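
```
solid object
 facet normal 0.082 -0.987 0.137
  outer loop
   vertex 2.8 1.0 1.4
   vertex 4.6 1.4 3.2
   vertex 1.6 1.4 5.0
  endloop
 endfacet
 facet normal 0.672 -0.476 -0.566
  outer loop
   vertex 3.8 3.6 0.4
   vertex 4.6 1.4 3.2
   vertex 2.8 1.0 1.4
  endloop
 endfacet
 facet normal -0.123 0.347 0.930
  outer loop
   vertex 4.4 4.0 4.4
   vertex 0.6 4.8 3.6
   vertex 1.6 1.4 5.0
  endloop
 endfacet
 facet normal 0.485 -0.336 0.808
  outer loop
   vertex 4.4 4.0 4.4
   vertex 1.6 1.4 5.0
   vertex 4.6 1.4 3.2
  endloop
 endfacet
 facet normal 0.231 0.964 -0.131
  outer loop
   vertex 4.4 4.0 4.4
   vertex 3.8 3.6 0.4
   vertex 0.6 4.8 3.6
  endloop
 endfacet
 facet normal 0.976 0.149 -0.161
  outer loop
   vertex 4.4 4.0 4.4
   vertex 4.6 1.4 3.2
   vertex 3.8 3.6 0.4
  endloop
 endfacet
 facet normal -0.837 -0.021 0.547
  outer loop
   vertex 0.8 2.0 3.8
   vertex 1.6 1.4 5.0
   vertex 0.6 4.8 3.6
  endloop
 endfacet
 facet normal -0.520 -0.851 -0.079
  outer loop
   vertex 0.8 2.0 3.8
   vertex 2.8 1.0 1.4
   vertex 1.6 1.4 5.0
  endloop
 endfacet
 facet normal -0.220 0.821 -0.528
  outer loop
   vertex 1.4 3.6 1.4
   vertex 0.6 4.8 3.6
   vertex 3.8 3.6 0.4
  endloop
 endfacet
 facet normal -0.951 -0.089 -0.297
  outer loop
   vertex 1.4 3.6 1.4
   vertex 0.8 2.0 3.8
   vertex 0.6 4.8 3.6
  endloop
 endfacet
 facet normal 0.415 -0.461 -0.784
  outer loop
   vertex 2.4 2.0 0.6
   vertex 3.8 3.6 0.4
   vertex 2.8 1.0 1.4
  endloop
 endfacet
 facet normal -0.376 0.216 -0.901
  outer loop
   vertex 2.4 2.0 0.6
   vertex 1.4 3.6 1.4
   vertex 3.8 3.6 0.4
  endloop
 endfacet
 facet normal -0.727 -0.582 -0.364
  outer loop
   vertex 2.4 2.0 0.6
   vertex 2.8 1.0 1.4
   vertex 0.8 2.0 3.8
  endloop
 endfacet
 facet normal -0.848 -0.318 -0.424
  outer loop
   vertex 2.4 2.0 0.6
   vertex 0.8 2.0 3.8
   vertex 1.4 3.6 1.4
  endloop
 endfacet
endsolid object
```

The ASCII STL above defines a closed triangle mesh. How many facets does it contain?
14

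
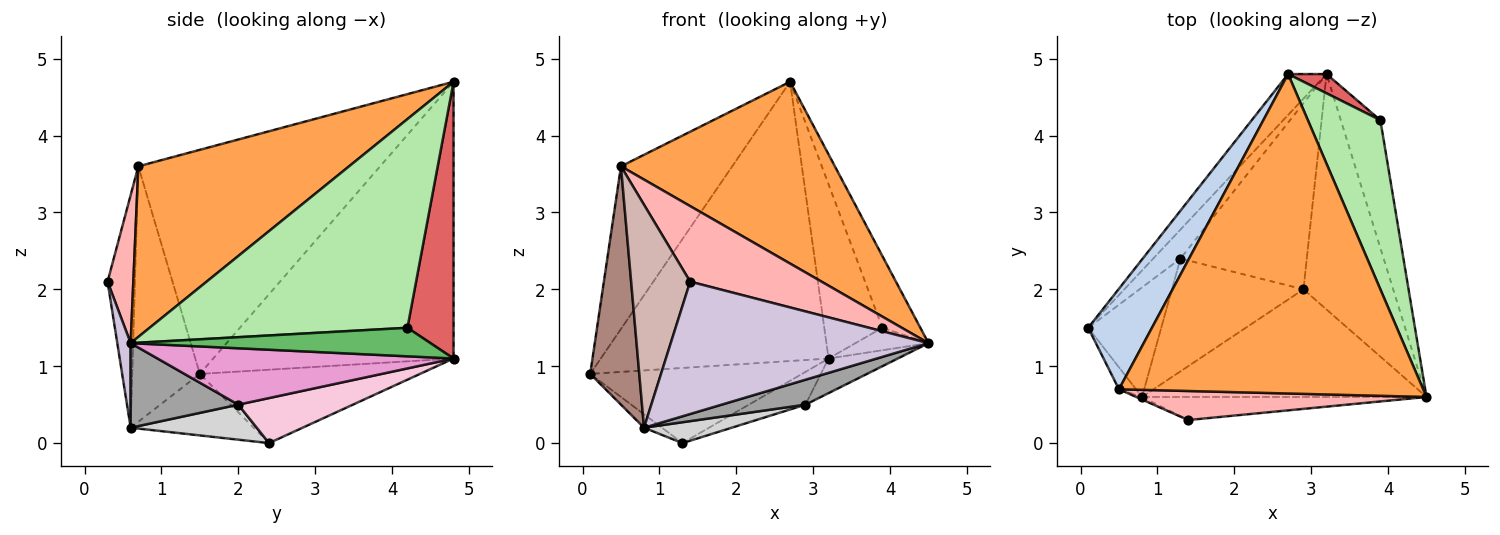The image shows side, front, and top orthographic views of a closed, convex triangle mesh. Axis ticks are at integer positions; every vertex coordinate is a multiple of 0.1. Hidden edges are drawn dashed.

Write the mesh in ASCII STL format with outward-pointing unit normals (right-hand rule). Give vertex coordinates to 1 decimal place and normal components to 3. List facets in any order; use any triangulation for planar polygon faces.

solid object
 facet normal -0.722 0.684 -0.100
  outer loop
   vertex 2.7 4.8 4.7
   vertex 3.2 4.8 1.1
   vertex 0.1 1.5 0.9
  endloop
 endfacet
 facet normal -0.880 0.405 0.250
  outer loop
   vertex 0.5 0.7 3.6
   vertex 2.7 4.8 4.7
   vertex 0.1 1.5 0.9
  endloop
 endfacet
 facet normal 0.438 -0.445 0.781
  outer loop
   vertex 0.5 0.7 3.6
   vertex 4.5 0.6 1.3
   vertex 2.7 4.8 4.7
  endloop
 endfacet
 facet normal -0.696 0.670 -0.259
  outer loop
   vertex 1.3 2.4 0.0
   vertex 0.1 1.5 0.9
   vertex 3.2 4.8 1.1
  endloop
 endfacet
 facet normal 0.580 0.141 -0.803
  outer loop
   vertex 3.9 4.2 1.5
   vertex 4.5 0.6 1.3
   vertex 3.2 4.8 1.1
  endloop
 endfacet
 facet normal 0.936 0.138 0.325
  outer loop
   vertex 3.9 4.2 1.5
   vertex 2.7 4.8 4.7
   vertex 4.5 0.6 1.3
  endloop
 endfacet
 facet normal 0.620 0.780 0.086
  outer loop
   vertex 3.9 4.2 1.5
   vertex 3.2 4.8 1.1
   vertex 2.7 4.8 4.7
  endloop
 endfacet
 facet normal 0.180 -0.918 0.353
  outer loop
   vertex 1.4 0.3 2.1
   vertex 4.5 0.6 1.3
   vertex 0.5 0.7 3.6
  endloop
 endfacet
 facet normal -0.641 0.094 -0.762
  outer loop
   vertex 0.8 0.6 0.2
   vertex 0.1 1.5 0.9
   vertex 1.3 2.4 0.0
  endloop
 endfacet
 facet normal 0.051 -0.984 -0.171
  outer loop
   vertex 0.8 0.6 0.2
   vertex 4.5 0.6 1.3
   vertex 1.4 0.3 2.1
  endloop
 endfacet
 facet normal -0.808 -0.587 -0.054
  outer loop
   vertex 0.8 0.6 0.2
   vertex 0.5 0.7 3.6
   vertex 0.1 1.5 0.9
  endloop
 endfacet
 facet normal -0.421 -0.907 -0.010
  outer loop
   vertex 0.8 0.6 0.2
   vertex 1.4 0.3 2.1
   vertex 0.5 0.7 3.6
  endloop
 endfacet
 facet normal 0.528 0.123 -0.840
  outer loop
   vertex 2.9 2.0 0.5
   vertex 3.2 4.8 1.1
   vertex 4.5 0.6 1.3
  endloop
 endfacet
 facet normal 0.331 0.164 -0.929
  outer loop
   vertex 2.9 2.0 0.5
   vertex 1.3 2.4 0.0
   vertex 3.2 4.8 1.1
  endloop
 endfacet
 facet normal 0.278 -0.217 -0.936
  outer loop
   vertex 2.9 2.0 0.5
   vertex 4.5 0.6 1.3
   vertex 0.8 0.6 0.2
  endloop
 endfacet
 facet normal 0.253 -0.176 -0.951
  outer loop
   vertex 2.9 2.0 0.5
   vertex 0.8 0.6 0.2
   vertex 1.3 2.4 0.0
  endloop
 endfacet
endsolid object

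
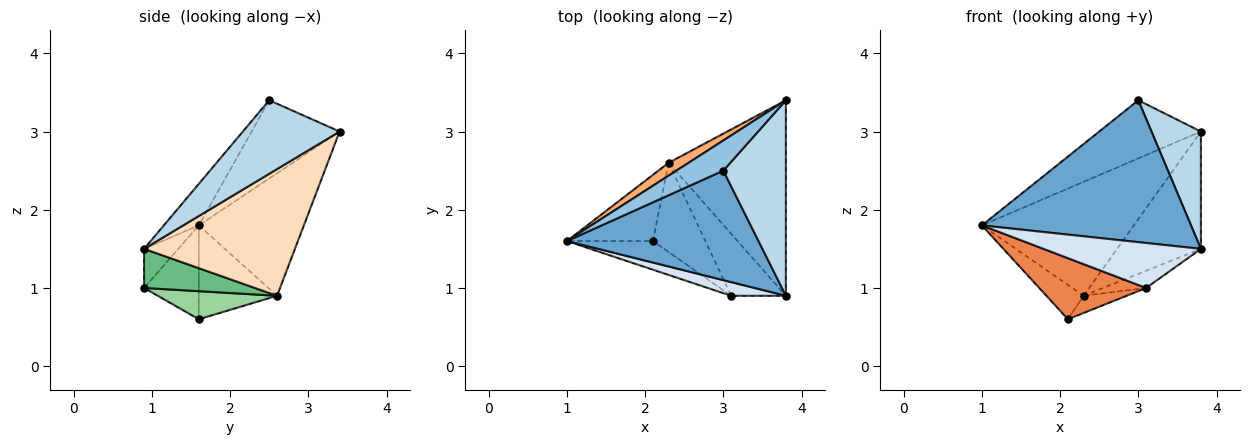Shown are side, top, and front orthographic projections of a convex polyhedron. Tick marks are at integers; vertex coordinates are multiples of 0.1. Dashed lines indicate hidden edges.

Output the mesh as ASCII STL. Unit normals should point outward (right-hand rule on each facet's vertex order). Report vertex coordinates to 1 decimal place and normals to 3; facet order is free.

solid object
 facet normal -0.131 -0.785 0.606
  outer loop
   vertex 3.0 2.5 3.4
   vertex 1.0 1.6 1.8
   vertex 3.8 0.9 1.5
  endloop
 endfacet
 facet normal -0.609 0.704 0.365
  outer loop
   vertex 3.0 2.5 3.4
   vertex 3.8 3.4 3.0
   vertex 1.0 1.6 1.8
  endloop
 endfacet
 facet normal 0.710 -0.362 0.604
  outer loop
   vertex 3.0 2.5 3.4
   vertex 3.8 0.9 1.5
   vertex 3.8 3.4 3.0
  endloop
 endfacet
 facet normal -0.204 -0.937 0.285
  outer loop
   vertex 3.1 0.9 1.0
   vertex 3.8 0.9 1.5
   vertex 1.0 1.6 1.8
  endloop
 endfacet
 facet normal -0.421 -0.821 -0.386
  outer loop
   vertex 3.1 0.9 1.0
   vertex 1.0 1.6 1.8
   vertex 2.1 1.6 0.6
  endloop
 endfacet
 facet normal -0.566 0.819 0.092
  outer loop
   vertex 2.3 2.6 0.9
   vertex 1.0 1.6 1.8
   vertex 3.8 3.4 3.0
  endloop
 endfacet
 facet normal -0.696 0.330 -0.638
  outer loop
   vertex 2.3 2.6 0.9
   vertex 2.1 1.6 0.6
   vertex 1.0 1.6 1.8
  endloop
 endfacet
 facet normal 0.679 0.377 -0.629
  outer loop
   vertex 2.3 2.6 0.9
   vertex 3.8 3.4 3.0
   vertex 3.8 0.9 1.5
  endloop
 endfacet
 facet normal 0.567 0.220 -0.794
  outer loop
   vertex 2.3 2.6 0.9
   vertex 3.8 0.9 1.5
   vertex 3.1 0.9 1.0
  endloop
 endfacet
 facet normal 0.465 0.168 -0.869
  outer loop
   vertex 2.3 2.6 0.9
   vertex 3.1 0.9 1.0
   vertex 2.1 1.6 0.6
  endloop
 endfacet
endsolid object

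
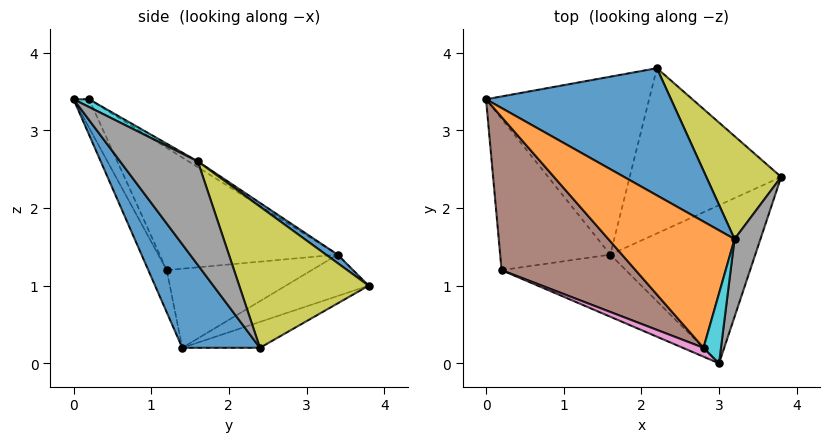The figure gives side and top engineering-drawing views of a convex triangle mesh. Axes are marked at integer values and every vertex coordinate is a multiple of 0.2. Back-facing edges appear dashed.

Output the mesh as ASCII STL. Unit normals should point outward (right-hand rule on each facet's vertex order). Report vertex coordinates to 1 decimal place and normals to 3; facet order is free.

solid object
 facet normal 0.358 -0.788 -0.501
  outer loop
   vertex 1.6 1.4 0.2
   vertex 3.8 2.4 0.2
   vertex 3.0 0.0 3.4
  endloop
 endfacet
 facet normal -0.583 0.021 -0.812
  outer loop
   vertex 0.2 1.2 1.2
   vertex 0.0 3.4 1.4
   vertex 1.6 1.4 0.2
  endloop
 endfacet
 facet normal -0.120 -0.928 -0.353
  outer loop
   vertex 0.2 1.2 1.2
   vertex 1.6 1.4 0.2
   vertex 3.0 0.0 3.4
  endloop
 endfacet
 facet normal -0.230 0.359 -0.905
  outer loop
   vertex 2.2 3.8 1.0
   vertex 1.6 1.4 0.2
   vertex 0.0 3.4 1.4
  endloop
 endfacet
 facet normal -0.158 0.348 -0.924
  outer loop
   vertex 2.2 3.8 1.0
   vertex 3.8 2.4 0.2
   vertex 1.6 1.4 0.2
  endloop
 endfacet
 facet normal -0.669 -0.127 0.732
  outer loop
   vertex 2.8 0.2 3.4
   vertex 0.0 3.4 1.4
   vertex 0.2 1.2 1.2
  endloop
 endfacet
 facet normal -0.629 -0.629 0.457
  outer loop
   vertex 2.8 0.2 3.4
   vertex 0.2 1.2 1.2
   vertex 3.0 0.0 3.4
  endloop
 endfacet
 facet normal 0.970 0.000 0.243
  outer loop
   vertex 3.2 1.6 2.6
   vertex 3.0 0.0 3.4
   vertex 3.8 2.4 0.2
  endloop
 endfacet
 facet normal 0.710 0.596 0.376
  outer loop
   vertex 3.2 1.6 2.6
   vertex 3.8 2.4 0.2
   vertex 2.2 3.8 1.0
  endloop
 endfacet
 facet normal 0.376 0.376 0.847
  outer loop
   vertex 3.2 1.6 2.6
   vertex 2.8 0.2 3.4
   vertex 3.0 0.0 3.4
  endloop
 endfacet
 facet normal 0.037 0.599 0.800
  outer loop
   vertex 3.2 1.6 2.6
   vertex 2.2 3.8 1.0
   vertex 0.0 3.4 1.4
  endloop
 endfacet
 facet normal -0.040 0.504 0.863
  outer loop
   vertex 3.2 1.6 2.6
   vertex 0.0 3.4 1.4
   vertex 2.8 0.2 3.4
  endloop
 endfacet
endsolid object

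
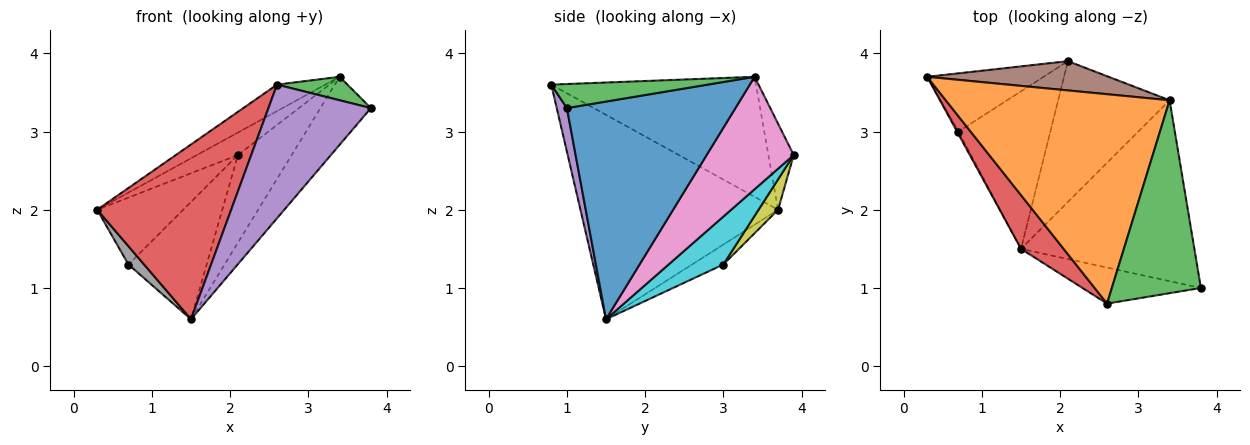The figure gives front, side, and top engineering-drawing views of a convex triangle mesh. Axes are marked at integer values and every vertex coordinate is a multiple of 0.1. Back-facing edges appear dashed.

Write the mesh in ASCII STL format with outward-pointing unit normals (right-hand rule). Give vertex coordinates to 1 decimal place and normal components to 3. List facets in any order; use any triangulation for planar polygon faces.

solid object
 facet normal 0.762 0.228 -0.607
  outer loop
   vertex 1.5 1.5 0.6
   vertex 3.4 3.4 3.7
   vertex 3.8 1.0 3.3
  endloop
 endfacet
 facet normal -0.470 0.111 0.876
  outer loop
   vertex 2.6 0.8 3.6
   vertex 3.4 3.4 3.7
   vertex 0.3 3.7 2.0
  endloop
 endfacet
 facet normal 0.259 -0.117 0.959
  outer loop
   vertex 2.6 0.8 3.6
   vertex 3.8 1.0 3.3
   vertex 3.4 3.4 3.7
  endloop
 endfacet
 facet normal -0.816 -0.553 0.170
  outer loop
   vertex 2.6 0.8 3.6
   vertex 0.3 3.7 2.0
   vertex 1.5 1.5 0.6
  endloop
 endfacet
 facet normal 0.095 -0.961 -0.259
  outer loop
   vertex 2.6 0.8 3.6
   vertex 1.5 1.5 0.6
   vertex 3.8 1.0 3.3
  endloop
 endfacet
 facet normal -0.352 0.570 0.743
  outer loop
   vertex 2.1 3.9 2.7
   vertex 0.3 3.7 2.0
   vertex 3.4 3.4 3.7
  endloop
 endfacet
 facet normal 0.650 0.402 -0.645
  outer loop
   vertex 2.1 3.9 2.7
   vertex 3.4 3.4 3.7
   vertex 1.5 1.5 0.6
  endloop
 endfacet
 facet normal -0.893 -0.446 -0.064
  outer loop
   vertex 0.7 3.0 1.3
   vertex 1.5 1.5 0.6
   vertex 0.3 3.7 2.0
  endloop
 endfacet
 facet normal 0.169 0.744 -0.647
  outer loop
   vertex 0.7 3.0 1.3
   vertex 0.3 3.7 2.0
   vertex 2.1 3.9 2.7
  endloop
 endfacet
 facet normal 0.386 0.551 -0.740
  outer loop
   vertex 0.7 3.0 1.3
   vertex 2.1 3.9 2.7
   vertex 1.5 1.5 0.6
  endloop
 endfacet
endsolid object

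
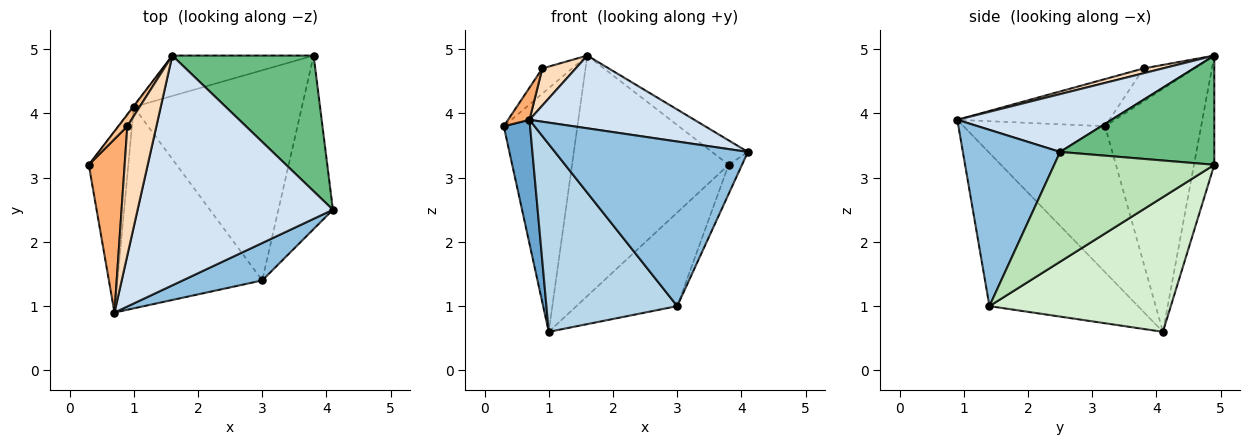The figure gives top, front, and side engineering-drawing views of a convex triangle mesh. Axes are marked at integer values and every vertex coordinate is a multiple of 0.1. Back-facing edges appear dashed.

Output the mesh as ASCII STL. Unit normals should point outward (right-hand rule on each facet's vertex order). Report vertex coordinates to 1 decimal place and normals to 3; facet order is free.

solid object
 facet normal -0.950 -0.176 -0.257
  outer loop
   vertex 1.0 4.1 0.6
   vertex 0.7 0.9 3.9
   vertex 0.3 3.2 3.8
  endloop
 endfacet
 facet normal 0.441 -0.875 0.199
  outer loop
   vertex 3.0 1.4 1.0
   vertex 4.1 2.5 3.4
   vertex 0.7 0.9 3.9
  endloop
 endfacet
 facet normal -0.612 -0.539 -0.578
  outer loop
   vertex 3.0 1.4 1.0
   vertex 0.7 0.9 3.9
   vertex 1.0 4.1 0.6
  endloop
 endfacet
 facet normal 0.272 -0.290 0.918
  outer loop
   vertex 1.6 4.9 4.9
   vertex 0.7 0.9 3.9
   vertex 4.1 2.5 3.4
  endloop
 endfacet
 facet normal -0.794 0.608 -0.002
  outer loop
   vertex 1.6 4.9 4.9
   vertex 1.0 4.1 0.6
   vertex 0.3 3.2 3.8
  endloop
 endfacet
 facet normal -0.791 -0.111 0.602
  outer loop
   vertex 0.9 3.8 4.7
   vertex 0.3 3.2 3.8
   vertex 0.7 0.9 3.9
  endloop
 endfacet
 facet normal -0.839 0.492 0.232
  outer loop
   vertex 0.9 3.8 4.7
   vertex 1.6 4.9 4.9
   vertex 0.3 3.2 3.8
  endloop
 endfacet
 facet normal 0.157 -0.273 0.949
  outer loop
   vertex 0.9 3.8 4.7
   vertex 0.7 0.9 3.9
   vertex 1.6 4.9 4.9
  endloop
 endfacet
 facet normal 0.605 0.141 0.783
  outer loop
   vertex 3.8 4.9 3.2
   vertex 1.6 4.9 4.9
   vertex 4.1 2.5 3.4
  endloop
 endfacet
 facet normal -0.127 0.978 -0.164
  outer loop
   vertex 3.8 4.9 3.2
   vertex 1.0 4.1 0.6
   vertex 1.6 4.9 4.9
  endloop
 endfacet
 facet normal 0.893 0.075 -0.444
  outer loop
   vertex 3.8 4.9 3.2
   vertex 4.1 2.5 3.4
   vertex 3.0 1.4 1.0
  endloop
 endfacet
 facet normal 0.591 0.328 -0.737
  outer loop
   vertex 3.8 4.9 3.2
   vertex 3.0 1.4 1.0
   vertex 1.0 4.1 0.6
  endloop
 endfacet
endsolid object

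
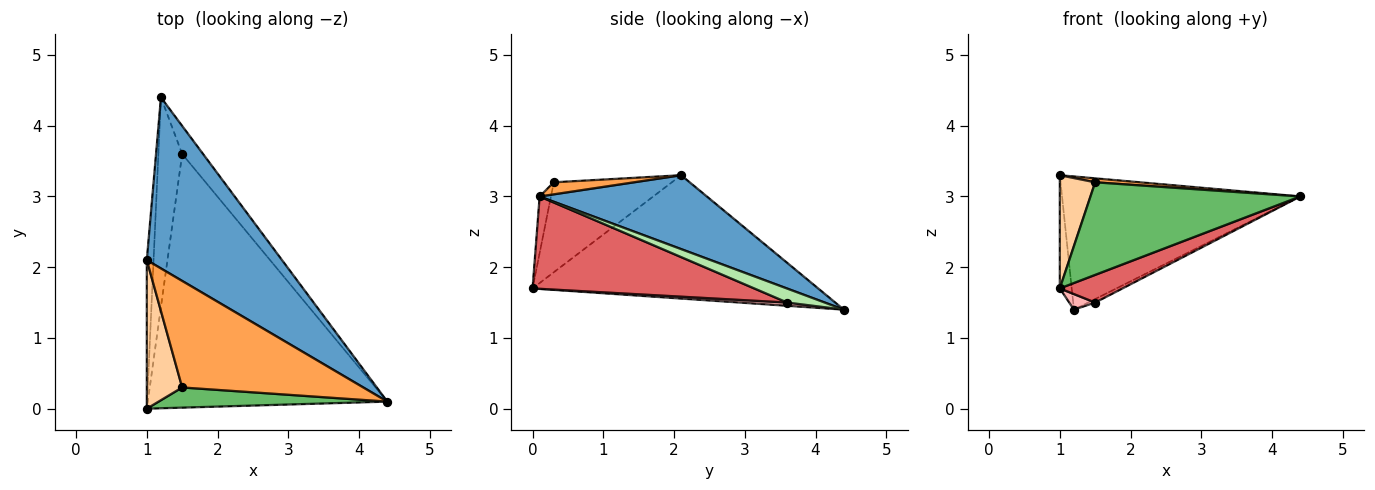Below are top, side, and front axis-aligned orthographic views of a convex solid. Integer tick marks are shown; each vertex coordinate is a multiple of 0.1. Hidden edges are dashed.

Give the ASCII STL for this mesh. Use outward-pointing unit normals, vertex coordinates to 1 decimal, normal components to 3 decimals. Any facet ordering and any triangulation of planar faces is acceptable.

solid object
 facet normal 0.396 0.564 0.725
  outer loop
   vertex 1.2 4.4 1.4
   vertex 1.0 2.1 3.3
   vertex 4.4 0.1 3.0
  endloop
 endfacet
 facet normal -0.998 0.042 -0.055
  outer loop
   vertex 1.0 0.0 1.7
   vertex 1.0 2.1 3.3
   vertex 1.2 4.4 1.4
  endloop
 endfacet
 facet normal 0.066 -0.037 0.997
  outer loop
   vertex 1.5 0.3 3.2
   vertex 4.4 0.1 3.0
   vertex 1.0 2.1 3.3
  endloop
 endfacet
 facet normal -0.896 -0.269 0.353
  outer loop
   vertex 1.5 0.3 3.2
   vertex 1.0 2.1 3.3
   vertex 1.0 0.0 1.7
  endloop
 endfacet
 facet normal -0.053 -0.976 0.213
  outer loop
   vertex 1.5 0.3 3.2
   vertex 1.0 0.0 1.7
   vertex 4.4 0.1 3.0
  endloop
 endfacet
 facet normal 0.553 0.104 -0.827
  outer loop
   vertex 1.5 3.6 1.5
   vertex 1.2 4.4 1.4
   vertex 4.4 0.1 3.0
  endloop
 endfacet
 facet normal 0.358 -0.101 -0.928
  outer loop
   vertex 1.5 3.6 1.5
   vertex 4.4 0.1 3.0
   vertex 1.0 0.0 1.7
  endloop
 endfacet
 facet normal 0.134 -0.073 -0.988
  outer loop
   vertex 1.5 3.6 1.5
   vertex 1.0 0.0 1.7
   vertex 1.2 4.4 1.4
  endloop
 endfacet
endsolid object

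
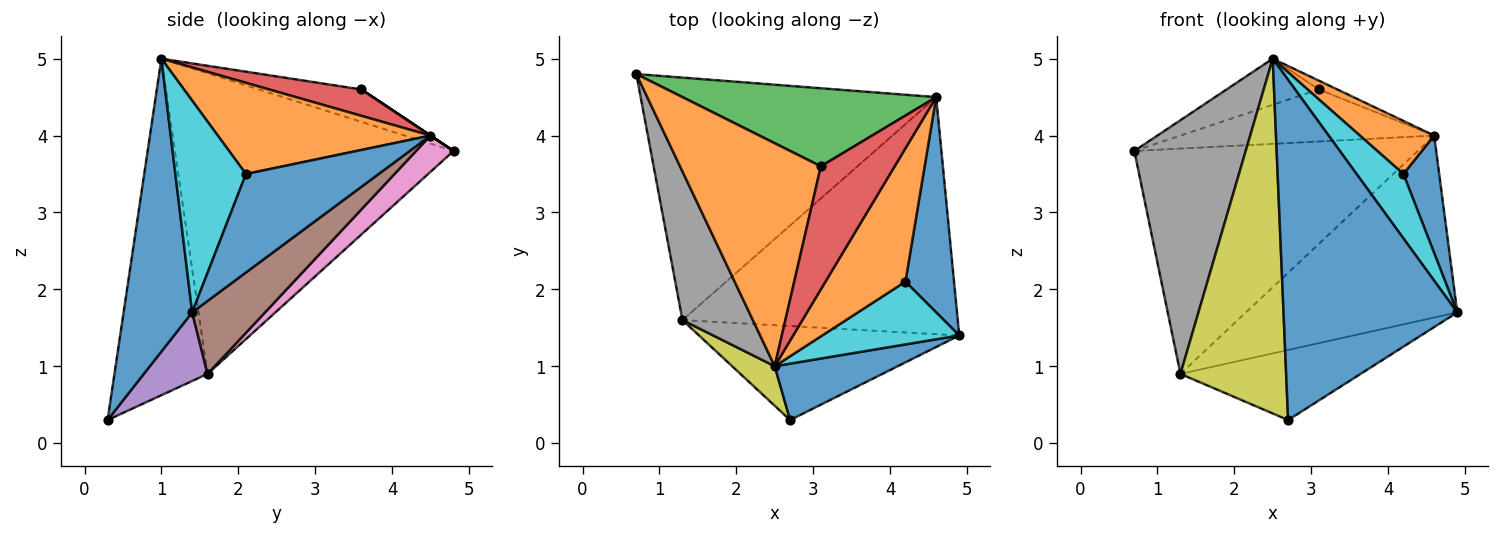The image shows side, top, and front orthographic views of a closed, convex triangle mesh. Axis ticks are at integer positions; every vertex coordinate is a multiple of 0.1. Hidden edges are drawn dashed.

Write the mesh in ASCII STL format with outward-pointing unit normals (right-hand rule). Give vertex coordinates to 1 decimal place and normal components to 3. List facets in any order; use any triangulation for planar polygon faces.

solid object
 facet normal 0.363 -0.919 0.152
  outer loop
   vertex 2.5 1.0 5.0
   vertex 2.7 0.3 0.3
   vertex 4.9 1.4 1.7
  endloop
 endfacet
 facet normal -0.220 0.198 0.955
  outer loop
   vertex 3.1 3.6 4.6
   vertex 0.7 4.8 3.8
   vertex 2.5 1.0 5.0
  endloop
 endfacet
 facet normal 0.000 0.555 0.832
  outer loop
   vertex 4.6 4.5 4.0
   vertex 0.7 4.8 3.8
   vertex 3.1 3.6 4.6
  endloop
 endfacet
 facet normal 0.336 0.067 0.940
  outer loop
   vertex 4.6 4.5 4.0
   vertex 3.1 3.6 4.6
   vertex 2.5 1.0 5.0
  endloop
 endfacet
 facet normal 0.207 0.585 -0.784
  outer loop
   vertex 1.3 1.6 0.9
   vertex 4.9 1.4 1.7
   vertex 2.7 0.3 0.3
  endloop
 endfacet
 facet normal 0.206 0.596 -0.776
  outer loop
   vertex 1.3 1.6 0.9
   vertex 4.6 4.5 4.0
   vertex 4.9 1.4 1.7
  endloop
 endfacet
 facet normal 0.090 0.678 -0.730
  outer loop
   vertex 1.3 1.6 0.9
   vertex 0.7 4.8 3.8
   vertex 4.6 4.5 4.0
  endloop
 endfacet
 facet normal -0.907 -0.363 0.212
  outer loop
   vertex 1.3 1.6 0.9
   vertex 2.5 1.0 5.0
   vertex 0.7 4.8 3.8
  endloop
 endfacet
 facet normal -0.659 -0.748 0.083
  outer loop
   vertex 1.3 1.6 0.9
   vertex 2.7 0.3 0.3
   vertex 2.5 1.0 5.0
  endloop
 endfacet
 facet normal 0.734 -0.487 0.474
  outer loop
   vertex 4.2 2.1 3.5
   vertex 2.5 1.0 5.0
   vertex 4.9 1.4 1.7
  endloop
 endfacet
 facet normal 0.872 -0.235 0.430
  outer loop
   vertex 4.2 2.1 3.5
   vertex 4.9 1.4 1.7
   vertex 4.6 4.5 4.0
  endloop
 endfacet
 facet normal 0.727 -0.254 0.638
  outer loop
   vertex 4.2 2.1 3.5
   vertex 4.6 4.5 4.0
   vertex 2.5 1.0 5.0
  endloop
 endfacet
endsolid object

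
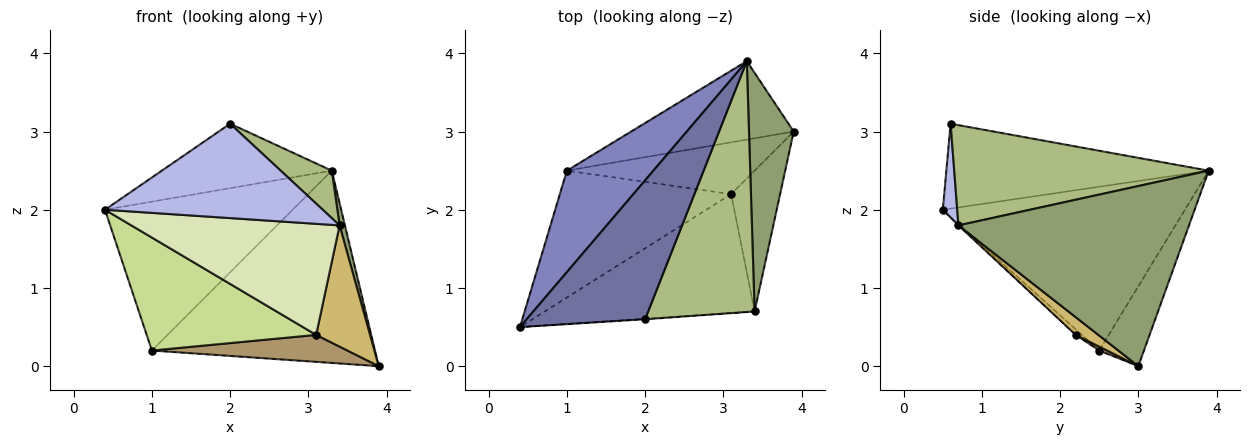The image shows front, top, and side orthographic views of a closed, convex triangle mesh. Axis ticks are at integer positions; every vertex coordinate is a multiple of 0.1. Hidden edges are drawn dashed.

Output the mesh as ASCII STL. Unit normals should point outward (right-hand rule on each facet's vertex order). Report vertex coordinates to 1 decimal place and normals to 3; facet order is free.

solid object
 facet normal -0.545 0.353 0.761
  outer loop
   vertex 2.0 0.6 3.1
   vertex 3.3 3.9 2.5
   vertex 0.4 0.5 2.0
  endloop
 endfacet
 facet normal -0.729 0.565 0.385
  outer loop
   vertex 1.0 2.5 0.2
   vertex 0.4 0.5 2.0
   vertex 3.3 3.9 2.5
  endloop
 endfacet
 facet normal -0.183 0.910 -0.372
  outer loop
   vertex 1.0 2.5 0.2
   vertex 3.3 3.9 2.5
   vertex 3.9 3.0 0.0
  endloop
 endfacet
 facet normal 0.066 -0.998 -0.006
  outer loop
   vertex 3.4 0.7 1.8
   vertex 2.0 0.6 3.1
   vertex 0.4 0.5 2.0
  endloop
 endfacet
 facet normal 0.970 -0.022 0.241
  outer loop
   vertex 3.4 0.7 1.8
   vertex 3.9 3.0 0.0
   vertex 3.3 3.9 2.5
  endloop
 endfacet
 facet normal 0.679 -0.137 0.721
  outer loop
   vertex 3.4 0.7 1.8
   vertex 3.3 3.9 2.5
   vertex 2.0 0.6 3.1
  endloop
 endfacet
 facet normal -0.024 -0.665 -0.747
  outer loop
   vertex 3.1 2.2 0.4
   vertex 0.4 0.5 2.0
   vertex 1.0 2.5 0.2
  endloop
 endfacet
 facet normal -0.003 -0.683 -0.731
  outer loop
   vertex 3.1 2.2 0.4
   vertex 3.4 0.7 1.8
   vertex 0.4 0.5 2.0
  endloop
 endfacet
 facet normal 0.018 -0.462 -0.887
  outer loop
   vertex 3.1 2.2 0.4
   vertex 1.0 2.5 0.2
   vertex 3.9 3.0 0.0
  endloop
 endfacet
 facet normal 0.264 -0.629 -0.731
  outer loop
   vertex 3.1 2.2 0.4
   vertex 3.9 3.0 0.0
   vertex 3.4 0.7 1.8
  endloop
 endfacet
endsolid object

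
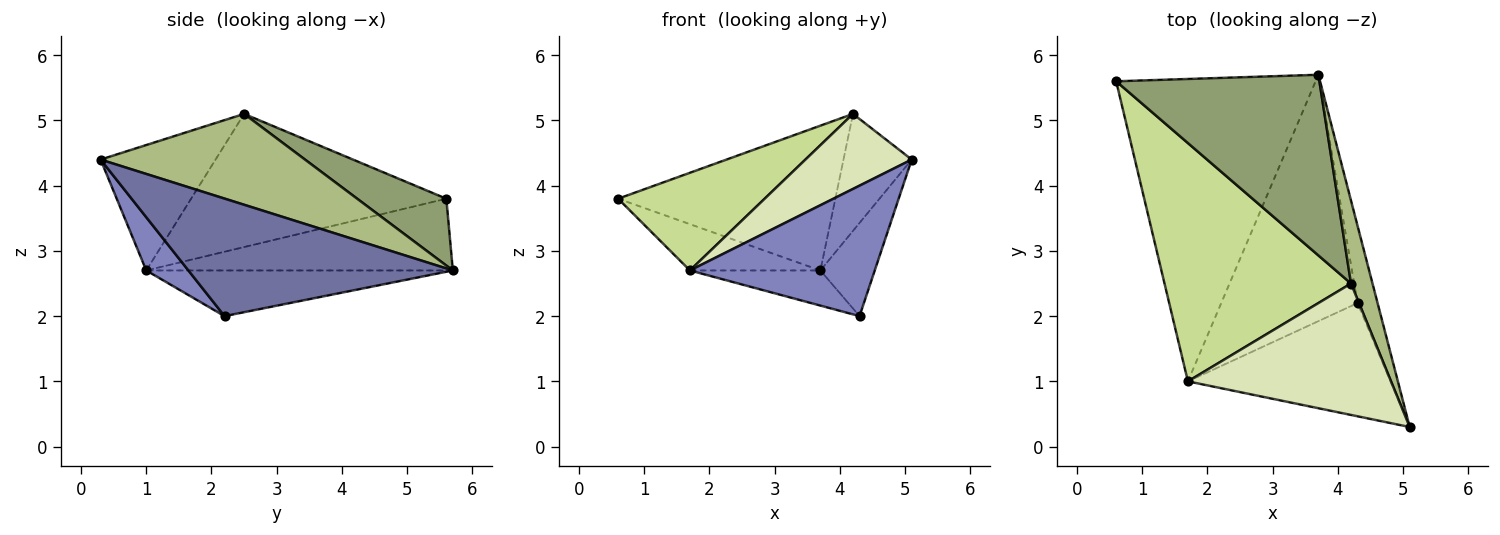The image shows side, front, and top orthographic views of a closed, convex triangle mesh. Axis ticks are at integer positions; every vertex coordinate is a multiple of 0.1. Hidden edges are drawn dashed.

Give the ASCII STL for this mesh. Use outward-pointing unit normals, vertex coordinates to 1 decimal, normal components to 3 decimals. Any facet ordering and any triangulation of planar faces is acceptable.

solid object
 facet normal 0.966 0.199 -0.165
  outer loop
   vertex 4.3 2.2 2.0
   vertex 3.7 5.7 2.7
   vertex 5.1 0.3 4.4
  endloop
 endfacet
 facet normal 0.170 -0.744 -0.646
  outer loop
   vertex 1.7 1.0 2.7
   vertex 4.3 2.2 2.0
   vertex 5.1 0.3 4.4
  endloop
 endfacet
 facet normal -0.335 0.143 -0.931
  outer loop
   vertex 1.7 1.0 2.7
   vertex 0.6 5.6 3.8
   vertex 3.7 5.7 2.7
  endloop
 endfacet
 facet normal -0.315 0.134 -0.940
  outer loop
   vertex 1.7 1.0 2.7
   vertex 3.7 5.7 2.7
   vertex 4.3 2.2 2.0
  endloop
 endfacet
 facet normal 0.249 0.606 0.756
  outer loop
   vertex 4.2 2.5 5.1
   vertex 3.7 5.7 2.7
   vertex 0.6 5.6 3.8
  endloop
 endfacet
 facet normal 0.926 0.309 0.219
  outer loop
   vertex 4.2 2.5 5.1
   vertex 5.1 0.3 4.4
   vertex 3.7 5.7 2.7
  endloop
 endfacet
 facet normal -0.551 -0.316 0.772
  outer loop
   vertex 4.2 2.5 5.1
   vertex 0.6 5.6 3.8
   vertex 1.7 1.0 2.7
  endloop
 endfacet
 facet normal -0.473 -0.437 0.765
  outer loop
   vertex 4.2 2.5 5.1
   vertex 1.7 1.0 2.7
   vertex 5.1 0.3 4.4
  endloop
 endfacet
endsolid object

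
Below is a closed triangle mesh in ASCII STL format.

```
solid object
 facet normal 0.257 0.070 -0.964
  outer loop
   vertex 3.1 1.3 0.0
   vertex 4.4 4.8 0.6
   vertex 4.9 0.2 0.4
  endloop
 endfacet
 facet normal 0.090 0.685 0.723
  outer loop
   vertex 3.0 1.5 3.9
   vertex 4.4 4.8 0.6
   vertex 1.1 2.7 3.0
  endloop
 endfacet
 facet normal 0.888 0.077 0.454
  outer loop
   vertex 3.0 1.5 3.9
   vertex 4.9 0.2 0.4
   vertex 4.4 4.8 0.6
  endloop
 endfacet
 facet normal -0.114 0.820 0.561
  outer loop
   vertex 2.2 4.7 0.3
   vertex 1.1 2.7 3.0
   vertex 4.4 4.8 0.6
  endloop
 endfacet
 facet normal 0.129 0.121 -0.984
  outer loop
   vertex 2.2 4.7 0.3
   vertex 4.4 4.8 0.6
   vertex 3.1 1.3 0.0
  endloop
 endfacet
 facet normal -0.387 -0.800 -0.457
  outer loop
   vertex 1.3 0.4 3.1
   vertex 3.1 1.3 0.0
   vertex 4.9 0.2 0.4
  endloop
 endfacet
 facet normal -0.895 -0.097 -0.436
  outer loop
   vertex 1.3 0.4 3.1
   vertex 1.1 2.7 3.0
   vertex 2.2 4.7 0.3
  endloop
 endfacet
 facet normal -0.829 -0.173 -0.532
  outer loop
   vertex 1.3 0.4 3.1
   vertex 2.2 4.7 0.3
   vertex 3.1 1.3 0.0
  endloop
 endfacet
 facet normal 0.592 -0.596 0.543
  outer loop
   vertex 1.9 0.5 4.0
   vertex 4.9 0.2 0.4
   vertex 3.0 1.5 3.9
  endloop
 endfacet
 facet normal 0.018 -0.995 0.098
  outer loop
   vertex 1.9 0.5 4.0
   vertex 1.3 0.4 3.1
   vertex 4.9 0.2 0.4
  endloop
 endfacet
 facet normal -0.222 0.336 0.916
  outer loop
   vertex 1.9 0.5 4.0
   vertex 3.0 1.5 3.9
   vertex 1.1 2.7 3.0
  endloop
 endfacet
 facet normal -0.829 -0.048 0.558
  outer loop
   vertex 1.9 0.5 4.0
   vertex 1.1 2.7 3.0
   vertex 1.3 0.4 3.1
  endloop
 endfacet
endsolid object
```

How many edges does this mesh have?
18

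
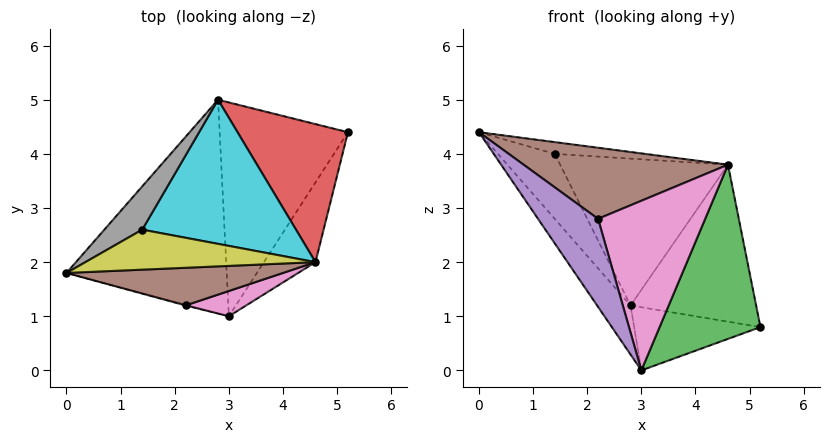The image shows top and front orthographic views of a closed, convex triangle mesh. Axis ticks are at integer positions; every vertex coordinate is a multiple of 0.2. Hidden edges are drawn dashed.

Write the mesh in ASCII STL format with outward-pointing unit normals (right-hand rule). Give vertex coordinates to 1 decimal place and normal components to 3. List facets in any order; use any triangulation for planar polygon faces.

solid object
 facet normal -0.808 0.132 -0.575
  outer loop
   vertex 2.8 5.0 1.2
   vertex 3.0 1.0 0.0
   vertex 0.0 1.8 4.4
  endloop
 endfacet
 facet normal -0.089 0.282 -0.955
  outer loop
   vertex 2.8 5.0 1.2
   vertex 5.2 4.4 0.8
   vertex 3.0 1.0 0.0
  endloop
 endfacet
 facet normal 0.841 -0.491 -0.225
  outer loop
   vertex 4.6 2.0 3.8
   vertex 3.0 1.0 0.0
   vertex 5.2 4.4 0.8
  endloop
 endfacet
 facet normal 0.285 0.720 0.633
  outer loop
   vertex 4.6 2.0 3.8
   vertex 5.2 4.4 0.8
   vertex 2.8 5.0 1.2
  endloop
 endfacet
 facet normal -0.268 -0.963 -0.008
  outer loop
   vertex 2.2 1.2 2.8
   vertex 0.0 1.8 4.4
   vertex 3.0 1.0 0.0
  endloop
 endfacet
 facet normal 0.099 -0.879 0.466
  outer loop
   vertex 2.2 1.2 2.8
   vertex 4.6 2.0 3.8
   vertex 0.0 1.8 4.4
  endloop
 endfacet
 facet normal 0.259 -0.955 0.142
  outer loop
   vertex 2.2 1.2 2.8
   vertex 3.0 1.0 0.0
   vertex 4.6 2.0 3.8
  endloop
 endfacet
 facet normal -0.302 0.793 0.529
  outer loop
   vertex 1.4 2.6 4.0
   vertex 2.8 5.0 1.2
   vertex 0.0 1.8 4.4
  endloop
 endfacet
 facet normal 0.112 0.280 0.953
  outer loop
   vertex 1.4 2.6 4.0
   vertex 0.0 1.8 4.4
   vertex 4.6 2.0 3.8
  endloop
 endfacet
 facet normal 0.175 0.703 0.690
  outer loop
   vertex 1.4 2.6 4.0
   vertex 4.6 2.0 3.8
   vertex 2.8 5.0 1.2
  endloop
 endfacet
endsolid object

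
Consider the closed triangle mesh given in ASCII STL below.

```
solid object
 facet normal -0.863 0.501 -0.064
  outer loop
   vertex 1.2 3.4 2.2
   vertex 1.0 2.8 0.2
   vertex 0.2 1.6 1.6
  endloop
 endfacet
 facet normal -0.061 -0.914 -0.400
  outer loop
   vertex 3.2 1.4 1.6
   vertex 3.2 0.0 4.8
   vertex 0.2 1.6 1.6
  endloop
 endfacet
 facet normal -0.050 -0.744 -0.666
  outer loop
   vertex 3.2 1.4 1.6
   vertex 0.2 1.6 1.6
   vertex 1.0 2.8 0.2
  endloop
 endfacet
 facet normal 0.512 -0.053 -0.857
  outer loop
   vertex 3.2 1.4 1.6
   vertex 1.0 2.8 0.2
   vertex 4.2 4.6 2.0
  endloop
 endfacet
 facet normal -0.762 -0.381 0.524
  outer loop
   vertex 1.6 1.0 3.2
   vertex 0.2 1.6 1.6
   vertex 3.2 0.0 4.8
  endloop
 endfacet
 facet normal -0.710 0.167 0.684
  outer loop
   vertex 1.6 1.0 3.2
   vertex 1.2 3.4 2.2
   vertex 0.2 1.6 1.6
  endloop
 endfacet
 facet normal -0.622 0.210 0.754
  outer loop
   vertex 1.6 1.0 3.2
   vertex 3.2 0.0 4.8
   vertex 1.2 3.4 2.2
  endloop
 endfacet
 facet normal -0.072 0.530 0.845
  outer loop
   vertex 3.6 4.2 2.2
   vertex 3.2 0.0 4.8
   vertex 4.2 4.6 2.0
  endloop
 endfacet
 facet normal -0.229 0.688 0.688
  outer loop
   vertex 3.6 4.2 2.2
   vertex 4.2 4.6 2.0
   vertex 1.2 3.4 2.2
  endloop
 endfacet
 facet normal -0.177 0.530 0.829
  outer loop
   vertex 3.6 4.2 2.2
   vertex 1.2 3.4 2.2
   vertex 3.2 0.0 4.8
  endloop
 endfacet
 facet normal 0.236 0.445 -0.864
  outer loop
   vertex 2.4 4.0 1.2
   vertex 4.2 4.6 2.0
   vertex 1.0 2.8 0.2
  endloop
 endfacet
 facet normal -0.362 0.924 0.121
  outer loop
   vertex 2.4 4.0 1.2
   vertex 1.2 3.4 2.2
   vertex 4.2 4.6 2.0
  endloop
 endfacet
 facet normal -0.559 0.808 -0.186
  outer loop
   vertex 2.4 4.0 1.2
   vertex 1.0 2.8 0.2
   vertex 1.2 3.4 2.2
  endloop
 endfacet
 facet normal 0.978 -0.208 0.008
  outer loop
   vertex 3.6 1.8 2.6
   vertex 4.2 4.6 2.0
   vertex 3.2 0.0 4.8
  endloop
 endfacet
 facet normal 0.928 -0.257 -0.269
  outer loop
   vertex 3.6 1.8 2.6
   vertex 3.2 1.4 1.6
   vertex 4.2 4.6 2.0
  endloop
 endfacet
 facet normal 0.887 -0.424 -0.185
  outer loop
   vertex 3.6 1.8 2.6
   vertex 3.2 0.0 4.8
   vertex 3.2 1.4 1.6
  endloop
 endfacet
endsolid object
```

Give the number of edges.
24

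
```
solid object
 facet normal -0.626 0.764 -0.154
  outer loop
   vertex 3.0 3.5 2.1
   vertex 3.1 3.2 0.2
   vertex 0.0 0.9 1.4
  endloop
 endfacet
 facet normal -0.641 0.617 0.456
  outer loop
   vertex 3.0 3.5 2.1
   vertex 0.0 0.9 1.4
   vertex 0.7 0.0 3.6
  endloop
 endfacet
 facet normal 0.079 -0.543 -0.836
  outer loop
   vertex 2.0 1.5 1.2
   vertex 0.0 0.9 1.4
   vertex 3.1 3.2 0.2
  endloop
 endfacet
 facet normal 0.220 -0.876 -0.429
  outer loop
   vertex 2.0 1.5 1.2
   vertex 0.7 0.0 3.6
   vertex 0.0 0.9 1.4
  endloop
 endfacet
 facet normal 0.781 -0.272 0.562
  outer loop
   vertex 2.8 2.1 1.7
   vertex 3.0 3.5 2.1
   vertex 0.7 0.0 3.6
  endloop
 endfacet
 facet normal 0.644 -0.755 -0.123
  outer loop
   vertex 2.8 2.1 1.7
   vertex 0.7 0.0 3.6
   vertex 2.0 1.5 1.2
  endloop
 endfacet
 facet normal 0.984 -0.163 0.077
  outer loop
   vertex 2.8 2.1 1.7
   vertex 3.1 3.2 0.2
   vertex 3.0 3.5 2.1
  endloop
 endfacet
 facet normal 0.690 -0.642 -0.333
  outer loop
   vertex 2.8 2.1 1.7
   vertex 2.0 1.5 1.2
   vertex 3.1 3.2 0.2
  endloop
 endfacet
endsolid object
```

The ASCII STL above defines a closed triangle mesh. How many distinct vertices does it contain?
6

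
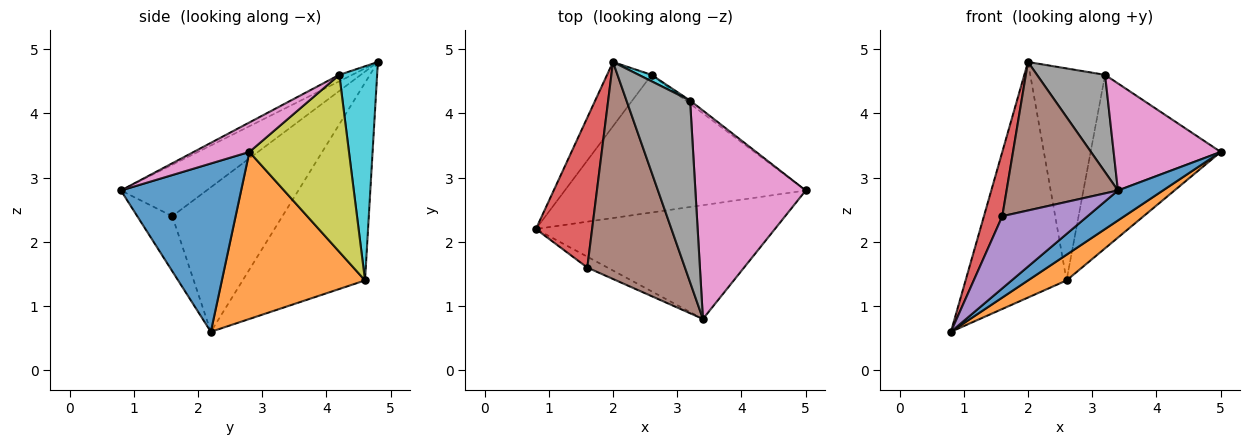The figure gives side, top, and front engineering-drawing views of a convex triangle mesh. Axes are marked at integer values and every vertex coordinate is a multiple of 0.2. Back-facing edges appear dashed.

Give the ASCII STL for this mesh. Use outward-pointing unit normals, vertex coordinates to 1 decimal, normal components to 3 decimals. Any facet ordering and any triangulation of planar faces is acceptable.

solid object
 facet normal 0.563 -0.211 -0.799
  outer loop
   vertex 3.4 0.8 2.8
   vertex 0.8 2.2 0.6
   vertex 5.0 2.8 3.4
  endloop
 endfacet
 facet normal 0.563 -0.152 -0.812
  outer loop
   vertex 2.6 4.6 1.4
   vertex 5.0 2.8 3.4
   vertex 0.8 2.2 0.6
  endloop
 endfacet
 facet normal -0.760 0.627 -0.171
  outer loop
   vertex 2.6 4.6 1.4
   vertex 0.8 2.2 0.6
   vertex 2.0 4.8 4.8
  endloop
 endfacet
 facet normal -0.921 -0.153 0.358
  outer loop
   vertex 1.6 1.6 2.4
   vertex 2.0 4.8 4.8
   vertex 0.8 2.2 0.6
  endloop
 endfacet
 facet normal -0.376 -0.916 -0.138
  outer loop
   vertex 1.6 1.6 2.4
   vertex 0.8 2.2 0.6
   vertex 3.4 0.8 2.8
  endloop
 endfacet
 facet normal -0.398 -0.518 0.757
  outer loop
   vertex 1.6 1.6 2.4
   vertex 3.4 0.8 2.8
   vertex 2.0 4.8 4.8
  endloop
 endfacet
 facet normal 0.231 -0.445 0.865
  outer loop
   vertex 3.2 4.2 4.6
   vertex 3.4 0.8 2.8
   vertex 5.0 2.8 3.4
  endloop
 endfacet
 facet normal -0.089 -0.470 0.878
  outer loop
   vertex 3.2 4.2 4.6
   vertex 2.0 4.8 4.8
   vertex 3.4 0.8 2.8
  endloop
 endfacet
 facet normal 0.608 0.794 -0.015
  outer loop
   vertex 3.2 4.2 4.6
   vertex 5.0 2.8 3.4
   vertex 2.6 4.6 1.4
  endloop
 endfacet
 facet normal 0.451 0.892 0.027
  outer loop
   vertex 3.2 4.2 4.6
   vertex 2.6 4.6 1.4
   vertex 2.0 4.8 4.8
  endloop
 endfacet
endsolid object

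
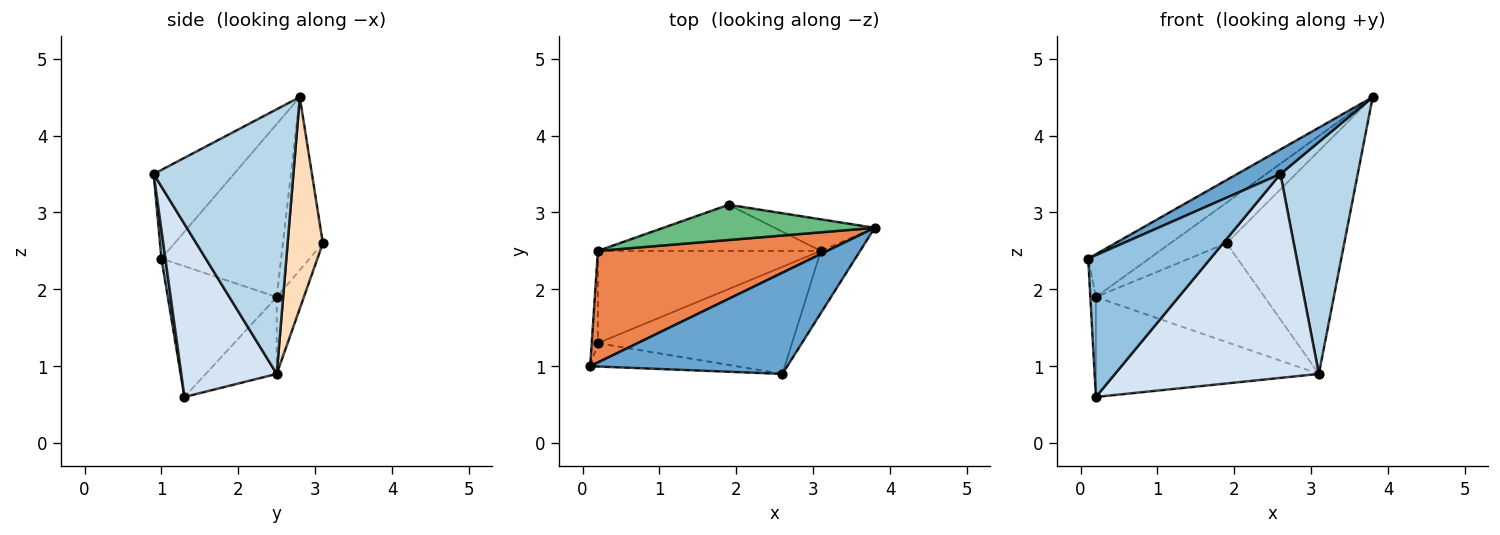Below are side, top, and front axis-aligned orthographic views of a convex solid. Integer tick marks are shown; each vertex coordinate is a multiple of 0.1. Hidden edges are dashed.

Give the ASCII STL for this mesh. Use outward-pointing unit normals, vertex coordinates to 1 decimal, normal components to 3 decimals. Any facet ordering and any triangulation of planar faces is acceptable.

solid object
 facet normal -0.400 -0.216 0.891
  outer loop
   vertex 2.6 0.9 3.5
   vertex 3.8 2.8 4.5
   vertex 0.1 1.0 2.4
  endloop
 endfacet
 facet normal 0.032 -0.986 -0.163
  outer loop
   vertex 0.2 1.3 0.6
   vertex 2.6 0.9 3.5
   vertex 0.1 1.0 2.4
  endloop
 endfacet
 facet normal 0.868 -0.480 -0.129
  outer loop
   vertex 3.1 2.5 0.9
   vertex 3.8 2.8 4.5
   vertex 2.6 0.9 3.5
  endloop
 endfacet
 facet normal 0.383 -0.818 -0.430
  outer loop
   vertex 3.1 2.5 0.9
   vertex 2.6 0.9 3.5
   vertex 0.2 1.3 0.6
  endloop
 endfacet
 facet normal -0.576 0.293 0.763
  outer loop
   vertex 0.2 2.5 1.9
   vertex 0.1 1.0 2.4
   vertex 3.8 2.8 4.5
  endloop
 endfacet
 facet normal -0.998 0.051 -0.047
  outer loop
   vertex 0.2 2.5 1.9
   vertex 0.2 1.3 0.6
   vertex 0.1 1.0 2.4
  endloop
 endfacet
 facet normal -0.228 0.715 -0.660
  outer loop
   vertex 0.2 2.5 1.9
   vertex 3.1 2.5 0.9
   vertex 0.2 1.3 0.6
  endloop
 endfacet
 facet normal 0.284 0.949 -0.134
  outer loop
   vertex 1.9 3.1 2.6
   vertex 3.8 2.8 4.5
   vertex 3.1 2.5 0.9
  endloop
 endfacet
 facet normal -0.473 0.665 0.578
  outer loop
   vertex 1.9 3.1 2.6
   vertex 0.2 2.5 1.9
   vertex 3.8 2.8 4.5
  endloop
 endfacet
 facet normal -0.144 0.897 -0.418
  outer loop
   vertex 1.9 3.1 2.6
   vertex 3.1 2.5 0.9
   vertex 0.2 2.5 1.9
  endloop
 endfacet
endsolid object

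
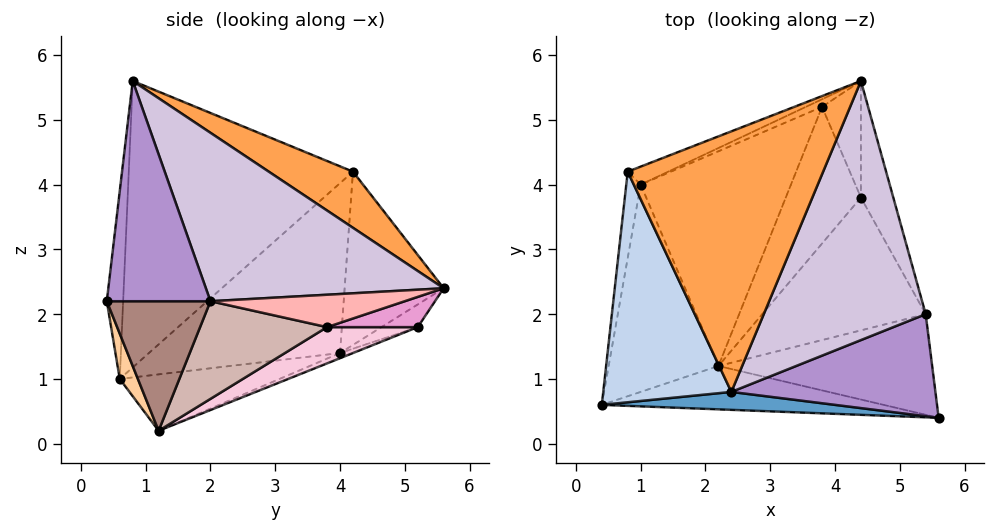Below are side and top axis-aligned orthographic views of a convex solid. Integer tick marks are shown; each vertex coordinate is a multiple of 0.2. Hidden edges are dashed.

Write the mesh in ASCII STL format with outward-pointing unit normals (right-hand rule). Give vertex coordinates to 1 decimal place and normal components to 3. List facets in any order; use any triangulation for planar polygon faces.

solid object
 facet normal -0.054 -0.996 0.067
  outer loop
   vertex 2.4 0.8 5.6
   vertex 0.4 0.6 1.0
   vertex 5.6 0.4 2.2
  endloop
 endfacet
 facet normal -0.883 -0.253 0.395
  outer loop
   vertex 0.8 4.2 4.2
   vertex 0.4 0.6 1.0
   vertex 2.4 0.8 5.6
  endloop
 endfacet
 facet normal 0.244 0.465 0.851
  outer loop
   vertex 0.8 4.2 4.2
   vertex 2.4 0.8 5.6
   vertex 4.4 5.6 2.4
  endloop
 endfacet
 facet normal 0.077 -0.873 -0.481
  outer loop
   vertex 2.2 1.2 0.2
   vertex 5.6 0.4 2.2
   vertex 0.4 0.6 1.0
  endloop
 endfacet
 facet normal -0.449 0.182 -0.875
  outer loop
   vertex 1.0 4.0 1.4
   vertex 2.2 1.2 0.2
   vertex 0.4 0.6 1.0
  endloop
 endfacet
 facet normal -0.980 0.183 -0.083
  outer loop
   vertex 1.0 4.0 1.4
   vertex 0.4 0.6 1.0
   vertex 0.8 4.2 4.2
  endloop
 endfacet
 facet normal -0.401 0.911 -0.094
  outer loop
   vertex 1.0 4.0 1.4
   vertex 0.8 4.2 4.2
   vertex 4.4 5.6 2.4
  endloop
 endfacet
 facet normal 0.688 0.229 -0.688
  outer loop
   vertex 5.4 2.0 2.2
   vertex 4.4 3.8 1.8
   vertex 4.4 5.6 2.4
  endloop
 endfacet
 facet normal 0.730 0.091 0.677
  outer loop
   vertex 5.4 2.0 2.2
   vertex 2.4 0.8 5.6
   vertex 5.6 0.4 2.2
  endloop
 endfacet
 facet normal 0.712 0.160 0.684
  outer loop
   vertex 5.4 2.0 2.2
   vertex 4.4 5.6 2.4
   vertex 2.4 0.8 5.6
  endloop
 endfacet
 facet normal 0.517 0.065 -0.853
  outer loop
   vertex 5.4 2.0 2.2
   vertex 5.6 0.4 2.2
   vertex 2.2 1.2 0.2
  endloop
 endfacet
 facet normal 0.511 0.094 -0.855
  outer loop
   vertex 5.4 2.0 2.2
   vertex 2.2 1.2 0.2
   vertex 4.4 3.8 1.8
  endloop
 endfacet
 facet normal 0.594 0.254 -0.763
  outer loop
   vertex 3.8 5.2 1.8
   vertex 4.4 5.6 2.4
   vertex 4.4 3.8 1.8
  endloop
 endfacet
 facet normal 0.427 0.183 -0.885
  outer loop
   vertex 3.8 5.2 1.8
   vertex 4.4 3.8 1.8
   vertex 2.2 1.2 0.2
  endloop
 endfacet
 facet normal -0.351 0.902 -0.251
  outer loop
   vertex 3.8 5.2 1.8
   vertex 1.0 4.0 1.4
   vertex 4.4 5.6 2.4
  endloop
 endfacet
 facet normal -0.032 0.382 -0.924
  outer loop
   vertex 3.8 5.2 1.8
   vertex 2.2 1.2 0.2
   vertex 1.0 4.0 1.4
  endloop
 endfacet
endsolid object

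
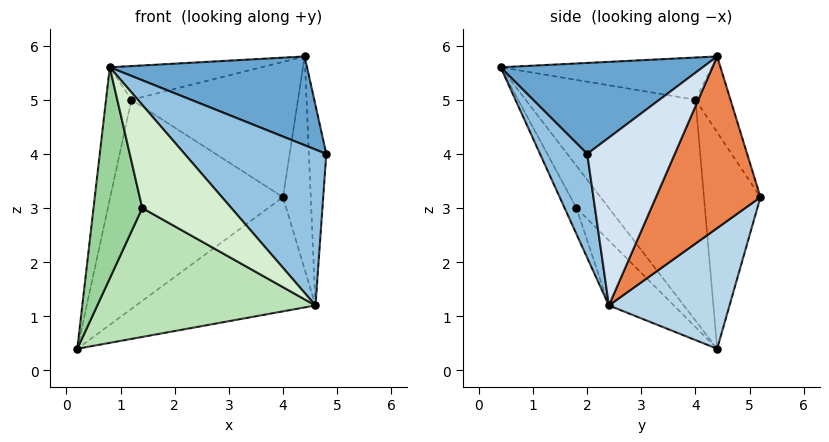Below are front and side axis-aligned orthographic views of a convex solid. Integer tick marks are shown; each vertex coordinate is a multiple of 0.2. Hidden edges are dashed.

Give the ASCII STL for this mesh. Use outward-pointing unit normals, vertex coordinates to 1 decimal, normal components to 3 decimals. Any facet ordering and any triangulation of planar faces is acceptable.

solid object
 facet normal 0.484 -0.472 0.737
  outer loop
   vertex 4.4 4.4 5.8
   vertex 0.8 0.4 5.6
   vertex 4.8 2.0 4.0
  endloop
 endfacet
 facet normal 0.312 -0.937 -0.156
  outer loop
   vertex 4.6 2.4 1.2
   vertex 4.8 2.0 4.0
   vertex 0.8 0.4 5.6
  endloop
 endfacet
 facet normal 0.396 0.588 -0.705
  outer loop
   vertex 4.6 2.4 1.2
   vertex 0.2 4.4 0.4
   vertex 4.0 5.2 3.2
  endloop
 endfacet
 facet normal 0.980 0.195 -0.042
  outer loop
   vertex 4.6 2.4 1.2
   vertex 4.4 4.4 5.8
   vertex 4.8 2.0 4.0
  endloop
 endfacet
 facet normal 0.964 0.256 -0.069
  outer loop
   vertex 4.6 2.4 1.2
   vertex 4.0 5.2 3.2
   vertex 4.4 4.4 5.8
  endloop
 endfacet
 facet normal -0.964 0.144 0.222
  outer loop
   vertex 1.2 4.0 5.0
   vertex 0.2 4.4 0.4
   vertex 0.8 0.4 5.6
  endloop
 endfacet
 facet normal -0.260 0.187 0.947
  outer loop
   vertex 1.2 4.0 5.0
   vertex 0.8 0.4 5.6
   vertex 4.4 4.4 5.8
  endloop
 endfacet
 facet normal -0.307 0.940 0.149
  outer loop
   vertex 1.2 4.0 5.0
   vertex 4.0 5.2 3.2
   vertex 0.2 4.4 0.4
  endloop
 endfacet
 facet normal -0.195 0.929 0.316
  outer loop
   vertex 1.2 4.0 5.0
   vertex 4.4 4.4 5.8
   vertex 4.0 5.2 3.2
  endloop
 endfacet
 facet normal -0.481 -0.721 -0.499
  outer loop
   vertex 1.4 1.8 3.0
   vertex 0.8 0.4 5.6
   vertex 0.2 4.4 0.4
  endloop
 endfacet
 facet normal -0.220 -0.739 -0.637
  outer loop
   vertex 1.4 1.8 3.0
   vertex 0.2 4.4 0.4
   vertex 4.6 2.4 1.2
  endloop
 endfacet
 facet normal -0.114 -0.863 -0.491
  outer loop
   vertex 1.4 1.8 3.0
   vertex 4.6 2.4 1.2
   vertex 0.8 0.4 5.6
  endloop
 endfacet
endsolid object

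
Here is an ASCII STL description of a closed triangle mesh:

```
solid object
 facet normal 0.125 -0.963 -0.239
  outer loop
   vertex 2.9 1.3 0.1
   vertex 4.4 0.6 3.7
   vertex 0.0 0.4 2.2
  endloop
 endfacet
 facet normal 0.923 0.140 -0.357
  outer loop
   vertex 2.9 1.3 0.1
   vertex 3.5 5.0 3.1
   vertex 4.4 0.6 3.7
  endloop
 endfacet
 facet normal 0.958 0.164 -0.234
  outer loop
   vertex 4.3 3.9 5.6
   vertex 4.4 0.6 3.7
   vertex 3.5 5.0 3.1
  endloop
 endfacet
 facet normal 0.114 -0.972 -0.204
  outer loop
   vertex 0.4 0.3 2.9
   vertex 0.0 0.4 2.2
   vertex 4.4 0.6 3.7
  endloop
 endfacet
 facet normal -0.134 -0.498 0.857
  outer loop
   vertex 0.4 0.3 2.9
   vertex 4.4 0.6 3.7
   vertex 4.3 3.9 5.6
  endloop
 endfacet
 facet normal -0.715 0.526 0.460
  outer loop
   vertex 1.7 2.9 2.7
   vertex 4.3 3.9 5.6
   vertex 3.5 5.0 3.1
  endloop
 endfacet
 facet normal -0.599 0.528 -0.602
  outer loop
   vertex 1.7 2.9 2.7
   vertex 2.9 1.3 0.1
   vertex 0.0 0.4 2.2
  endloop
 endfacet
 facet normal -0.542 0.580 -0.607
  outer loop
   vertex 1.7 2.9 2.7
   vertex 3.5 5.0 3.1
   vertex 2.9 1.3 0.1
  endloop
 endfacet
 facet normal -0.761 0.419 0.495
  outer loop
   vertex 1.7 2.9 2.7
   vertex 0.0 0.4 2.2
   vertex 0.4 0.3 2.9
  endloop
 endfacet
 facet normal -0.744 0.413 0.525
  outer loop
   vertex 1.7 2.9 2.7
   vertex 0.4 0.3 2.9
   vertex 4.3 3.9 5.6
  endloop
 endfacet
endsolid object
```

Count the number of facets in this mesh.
10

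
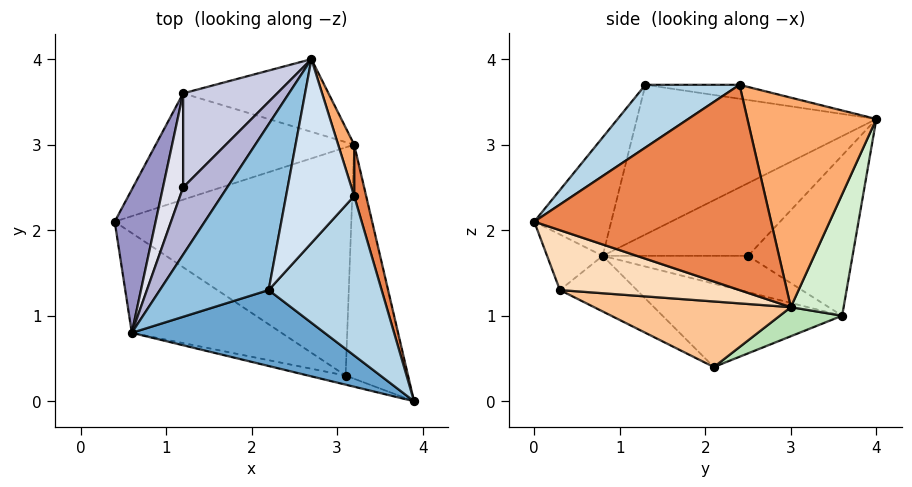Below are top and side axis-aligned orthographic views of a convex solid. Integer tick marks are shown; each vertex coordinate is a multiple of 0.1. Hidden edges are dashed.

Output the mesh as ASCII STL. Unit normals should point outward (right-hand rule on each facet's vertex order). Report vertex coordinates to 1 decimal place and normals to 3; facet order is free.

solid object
 facet normal -0.262 -0.866 0.426
  outer loop
   vertex 0.6 0.8 1.7
   vertex 3.9 0.0 2.1
   vertex 2.2 1.3 3.7
  endloop
 endfacet
 facet normal -0.787 0.231 0.572
  outer loop
   vertex 0.6 0.8 1.7
   vertex 2.2 1.3 3.7
   vertex 2.7 4.0 3.3
  endloop
 endfacet
 facet normal 0.444 -0.404 0.800
  outer loop
   vertex 3.2 2.4 3.7
   vertex 2.2 1.3 3.7
   vertex 3.9 0.0 2.1
  endloop
 endfacet
 facet normal -0.197 0.179 0.964
  outer loop
   vertex 3.2 2.4 3.7
   vertex 2.7 4.0 3.3
   vertex 2.2 1.3 3.7
  endloop
 endfacet
 facet normal 0.968 0.245 0.056
  outer loop
   vertex 3.2 2.4 3.7
   vertex 3.9 0.0 2.1
   vertex 3.2 3.0 1.1
  endloop
 endfacet
 facet normal 0.947 0.314 0.072
  outer loop
   vertex 3.2 2.4 3.7
   vertex 3.2 3.0 1.1
   vertex 2.7 4.0 3.3
  endloop
 endfacet
 facet normal 0.266 -0.081 -0.961
  outer loop
   vertex 3.1 0.3 1.3
   vertex 0.4 2.1 0.4
   vertex 3.2 3.0 1.1
  endloop
 endfacet
 facet normal 0.690 -0.079 -0.720
  outer loop
   vertex 3.1 0.3 1.3
   vertex 3.2 3.0 1.1
   vertex 3.9 0.0 2.1
  endloop
 endfacet
 facet normal -0.247 -0.704 -0.666
  outer loop
   vertex 3.1 0.3 1.3
   vertex 0.6 0.8 1.7
   vertex 0.4 2.1 0.4
  endloop
 endfacet
 facet normal -0.216 -0.965 -0.146
  outer loop
   vertex 3.1 0.3 1.3
   vertex 3.9 0.0 2.1
   vertex 0.6 0.8 1.7
  endloop
 endfacet
 facet normal 0.138 0.303 -0.943
  outer loop
   vertex 1.2 3.6 1.0
   vertex 3.2 3.0 1.1
   vertex 0.4 2.1 0.4
  endloop
 endfacet
 facet normal 0.286 0.895 -0.342
  outer loop
   vertex 1.2 3.6 1.0
   vertex 2.7 4.0 3.3
   vertex 3.2 3.0 1.1
  endloop
 endfacet
 facet normal -0.859 0.290 0.422
  outer loop
   vertex 1.2 3.6 1.0
   vertex 0.4 2.1 0.4
   vertex 0.6 0.8 1.7
  endloop
 endfacet
 facet normal -0.819 0.289 0.497
  outer loop
   vertex 1.2 2.5 1.7
   vertex 0.6 0.8 1.7
   vertex 2.7 4.0 3.3
  endloop
 endfacet
 facet normal -0.821 0.307 0.482
  outer loop
   vertex 1.2 2.5 1.7
   vertex 2.7 4.0 3.3
   vertex 1.2 3.6 1.0
  endloop
 endfacet
 facet normal -0.836 0.295 0.463
  outer loop
   vertex 1.2 2.5 1.7
   vertex 1.2 3.6 1.0
   vertex 0.6 0.8 1.7
  endloop
 endfacet
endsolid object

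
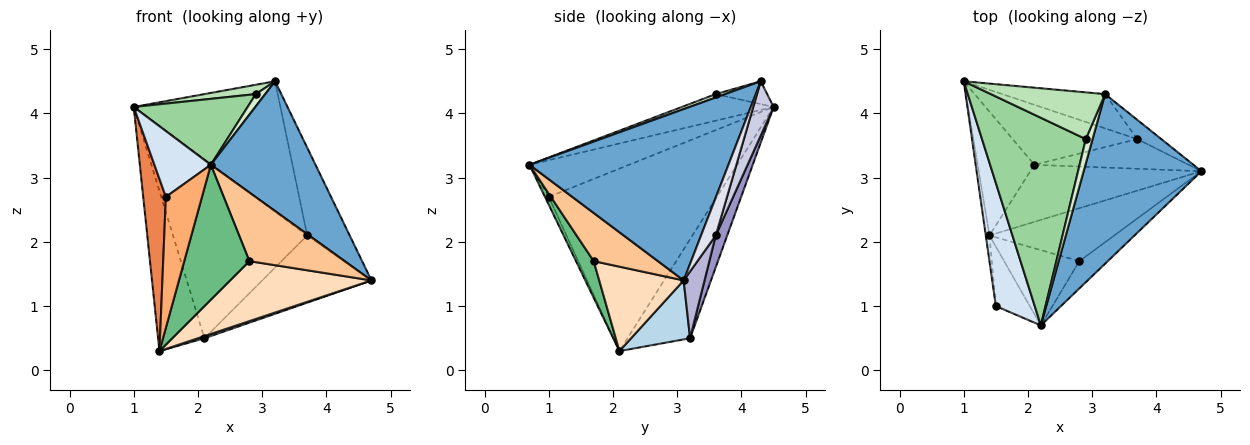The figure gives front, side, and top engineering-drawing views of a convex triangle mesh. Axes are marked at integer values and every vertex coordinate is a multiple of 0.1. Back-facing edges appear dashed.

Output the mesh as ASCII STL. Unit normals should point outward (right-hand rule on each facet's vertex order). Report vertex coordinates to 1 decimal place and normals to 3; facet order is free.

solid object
 facet normal 0.756 -0.398 0.520
  outer loop
   vertex 3.2 4.3 4.5
   vertex 2.2 0.7 3.2
   vertex 4.7 3.1 1.4
  endloop
 endfacet
 facet normal -0.730 0.541 -0.418
  outer loop
   vertex 2.1 3.2 0.5
   vertex 1.4 2.1 0.3
   vertex 1.0 4.5 4.1
  endloop
 endfacet
 facet normal 0.326 -0.035 -0.945
  outer loop
   vertex 2.1 3.2 0.5
   vertex 4.7 3.1 1.4
   vertex 1.4 2.1 0.3
  endloop
 endfacet
 facet normal -0.640 -0.363 0.678
  outer loop
   vertex 1.5 1.0 2.7
   vertex 2.2 0.7 3.2
   vertex 1.0 4.5 4.1
  endloop
 endfacet
 facet normal -0.991 -0.134 -0.020
  outer loop
   vertex 1.5 1.0 2.7
   vertex 1.0 4.5 4.1
   vertex 1.4 2.1 0.3
  endloop
 endfacet
 facet normal -0.095 -0.906 -0.412
  outer loop
   vertex 1.5 1.0 2.7
   vertex 1.4 2.1 0.3
   vertex 2.2 0.7 3.2
  endloop
 endfacet
 facet normal 0.531 -0.788 -0.313
  outer loop
   vertex 2.8 1.7 1.7
   vertex 4.7 3.1 1.4
   vertex 2.2 0.7 3.2
  endloop
 endfacet
 facet normal 0.409 -0.684 -0.604
  outer loop
   vertex 2.8 1.7 1.7
   vertex 1.4 2.1 0.3
   vertex 4.7 3.1 1.4
  endloop
 endfacet
 facet normal 0.231 -0.850 -0.474
  outer loop
   vertex 2.8 1.7 1.7
   vertex 2.2 0.7 3.2
   vertex 1.4 2.1 0.3
  endloop
 endfacet
 facet normal -0.237 -0.294 0.926
  outer loop
   vertex 2.9 3.6 4.3
   vertex 1.0 4.5 4.1
   vertex 2.2 0.7 3.2
  endloop
 endfacet
 facet normal -0.192 -0.192 0.962
  outer loop
   vertex 2.9 3.6 4.3
   vertex 3.2 4.3 4.5
   vertex 1.0 4.5 4.1
  endloop
 endfacet
 facet normal 0.408 -0.408 0.816
  outer loop
   vertex 2.9 3.6 4.3
   vertex 2.2 0.7 3.2
   vertex 3.2 4.3 4.5
  endloop
 endfacet
 facet normal 0.080 0.945 -0.317
  outer loop
   vertex 3.7 3.6 2.1
   vertex 2.1 3.2 0.5
   vertex 1.0 4.5 4.1
  endloop
 endfacet
 facet normal 0.172 0.901 -0.398
  outer loop
   vertex 3.7 3.6 2.1
   vertex 4.7 3.1 1.4
   vertex 2.1 3.2 0.5
  endloop
 endfacet
 facet normal 0.133 0.959 -0.252
  outer loop
   vertex 3.7 3.6 2.1
   vertex 1.0 4.5 4.1
   vertex 3.2 4.3 4.5
  endloop
 endfacet
 facet normal 0.320 0.925 -0.203
  outer loop
   vertex 3.7 3.6 2.1
   vertex 3.2 4.3 4.5
   vertex 4.7 3.1 1.4
  endloop
 endfacet
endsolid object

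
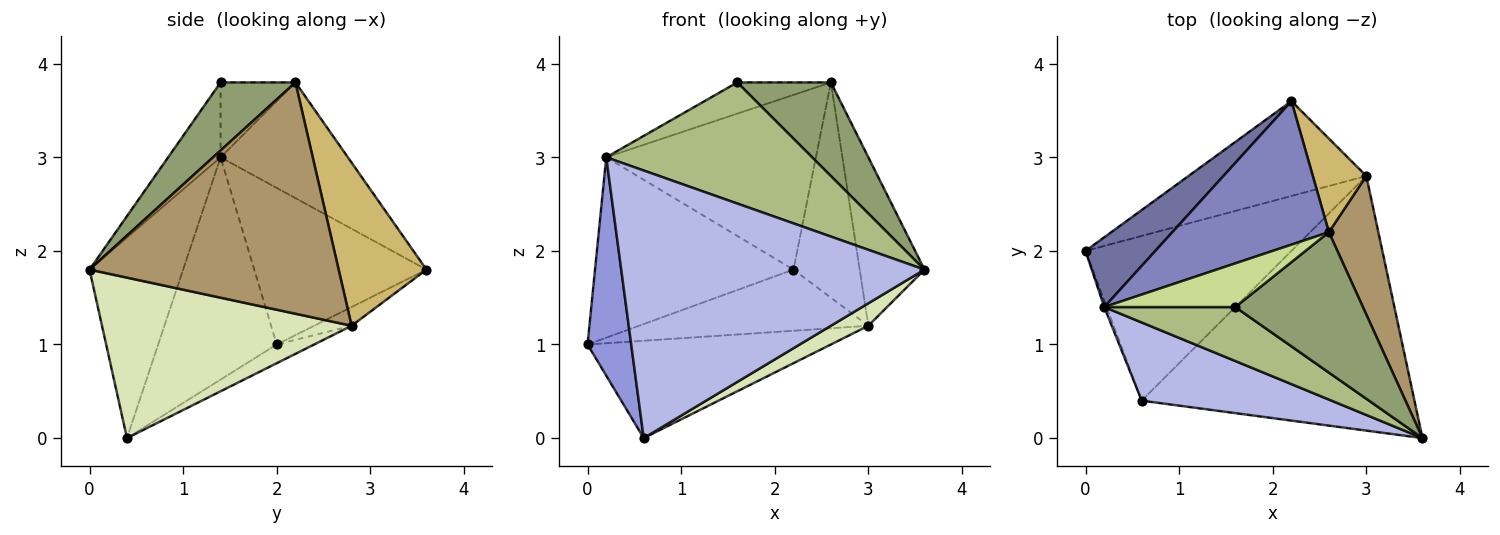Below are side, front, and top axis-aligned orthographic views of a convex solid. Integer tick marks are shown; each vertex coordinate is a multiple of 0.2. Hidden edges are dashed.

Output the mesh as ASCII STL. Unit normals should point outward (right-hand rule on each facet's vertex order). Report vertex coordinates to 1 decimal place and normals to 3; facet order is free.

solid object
 facet normal -0.629 0.725 0.280
  outer loop
   vertex 0.2 1.4 3.0
   vertex 2.2 3.6 1.8
   vertex 0.0 2.0 1.0
  endloop
 endfacet
 facet normal -0.425 0.700 0.575
  outer loop
   vertex 0.2 1.4 3.0
   vertex 2.6 2.2 3.8
   vertex 2.2 3.6 1.8
  endloop
 endfacet
 facet normal -0.938 -0.346 -0.010
  outer loop
   vertex 0.6 0.4 0.0
   vertex 0.2 1.4 3.0
   vertex 0.0 2.0 1.0
  endloop
 endfacet
 facet normal -0.284 -0.920 0.269
  outer loop
   vertex 0.6 0.4 0.0
   vertex 3.6 0.0 1.8
   vertex 0.2 1.4 3.0
  endloop
 endfacet
 facet normal 0.406 -0.507 0.761
  outer loop
   vertex 1.6 1.4 3.8
   vertex 3.6 0.0 1.8
   vertex 2.6 2.2 3.8
  endloop
 endfacet
 facet normal -0.226 -0.890 0.396
  outer loop
   vertex 1.6 1.4 3.8
   vertex 0.2 1.4 3.0
   vertex 3.6 0.0 1.8
  endloop
 endfacet
 facet normal -0.422 0.527 0.738
  outer loop
   vertex 1.6 1.4 3.8
   vertex 2.6 2.2 3.8
   vertex 0.2 1.4 3.0
  endloop
 endfacet
 facet normal 0.506 -0.076 -0.859
  outer loop
   vertex 3.0 2.8 1.2
   vertex 3.6 0.0 1.8
   vertex 0.6 0.4 0.0
  endloop
 endfacet
 facet normal 0.948 0.247 0.203
  outer loop
   vertex 3.0 2.8 1.2
   vertex 2.6 2.2 3.8
   vertex 3.6 0.0 1.8
  endloop
 endfacet
 facet normal 0.772 0.582 0.253
  outer loop
   vertex 3.0 2.8 1.2
   vertex 2.2 3.6 1.8
   vertex 2.6 2.2 3.8
  endloop
 endfacet
 facet normal -0.088 0.540 -0.837
  outer loop
   vertex 3.0 2.8 1.2
   vertex 0.0 2.0 1.0
   vertex 2.2 3.6 1.8
  endloop
 endfacet
 facet normal -0.078 0.507 -0.858
  outer loop
   vertex 3.0 2.8 1.2
   vertex 0.6 0.4 0.0
   vertex 0.0 2.0 1.0
  endloop
 endfacet
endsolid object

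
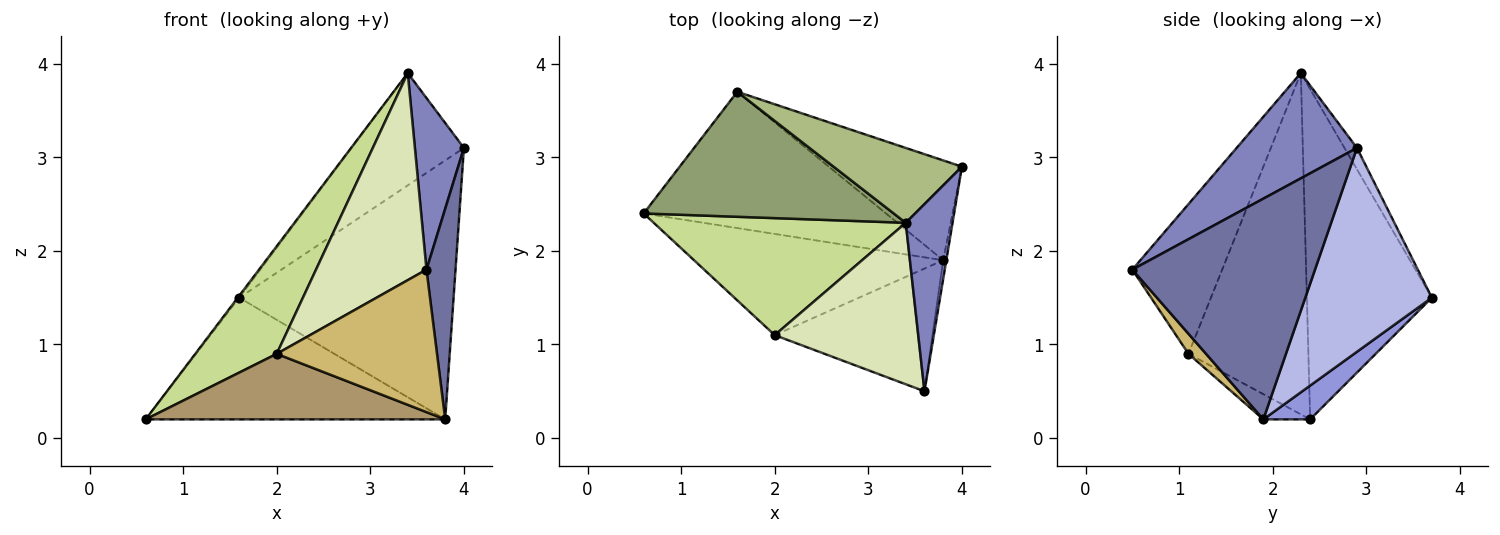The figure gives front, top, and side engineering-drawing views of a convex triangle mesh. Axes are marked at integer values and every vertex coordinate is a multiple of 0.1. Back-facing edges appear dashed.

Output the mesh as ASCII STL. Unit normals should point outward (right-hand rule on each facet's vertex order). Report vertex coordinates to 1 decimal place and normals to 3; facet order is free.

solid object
 facet normal 0.987 -0.157 -0.014
  outer loop
   vertex 3.8 1.9 0.2
   vertex 4.0 2.9 3.1
   vertex 3.6 0.5 1.8
  endloop
 endfacet
 facet normal 0.856 -0.349 0.381
  outer loop
   vertex 3.4 2.3 3.9
   vertex 3.6 0.5 1.8
   vertex 4.0 2.9 3.1
  endloop
 endfacet
 facet normal 0.103 0.662 -0.742
  outer loop
   vertex 1.6 3.7 1.5
   vertex 3.8 1.9 0.2
   vertex 0.6 2.4 0.2
  endloop
 endfacet
 facet normal 0.482 0.817 -0.315
  outer loop
   vertex 1.6 3.7 1.5
   vertex 4.0 2.9 3.1
   vertex 3.8 1.9 0.2
  endloop
 endfacet
 facet normal -0.797 0.010 0.604
  outer loop
   vertex 1.6 3.7 1.5
   vertex 0.6 2.4 0.2
   vertex 3.4 2.3 3.9
  endloop
 endfacet
 facet normal -0.092 0.829 0.552
  outer loop
   vertex 1.6 3.7 1.5
   vertex 3.4 2.3 3.9
   vertex 4.0 2.9 3.1
  endloop
 endfacet
 facet normal -0.706 -0.480 0.521
  outer loop
   vertex 2.0 1.1 0.9
   vertex 3.4 2.3 3.9
   vertex 0.6 2.4 0.2
  endloop
 endfacet
 facet normal -0.540 -0.664 0.518
  outer loop
   vertex 2.0 1.1 0.9
   vertex 3.6 0.5 1.8
   vertex 3.4 2.3 3.9
  endloop
 endfacet
 facet normal -0.085 -0.542 -0.836
  outer loop
   vertex 2.0 1.1 0.9
   vertex 0.6 2.4 0.2
   vertex 3.8 1.9 0.2
  endloop
 endfacet
 facet normal 0.083 -0.755 -0.650
  outer loop
   vertex 2.0 1.1 0.9
   vertex 3.8 1.9 0.2
   vertex 3.6 0.5 1.8
  endloop
 endfacet
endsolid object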